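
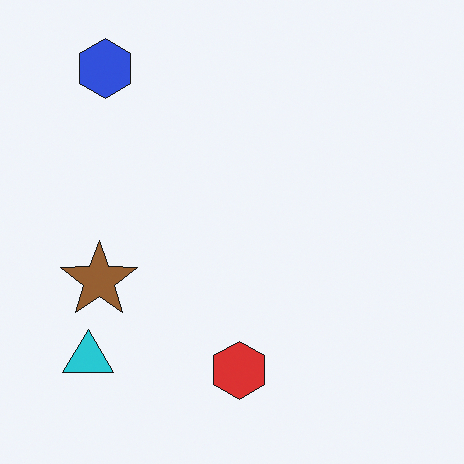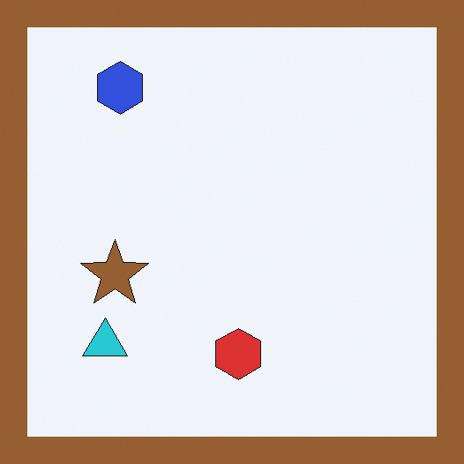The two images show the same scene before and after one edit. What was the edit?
It was framed with a brown border.

A solid brown frame runs around the edge of the second image, with the content slightly shrunk inside it.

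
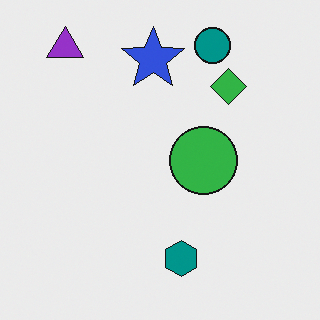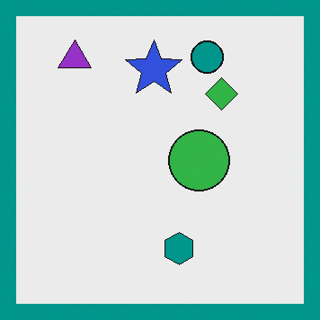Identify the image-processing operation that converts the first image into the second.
This is the original image framed with a teal border.

A solid teal frame runs around the edge of the second image, with the content slightly shrunk inside it.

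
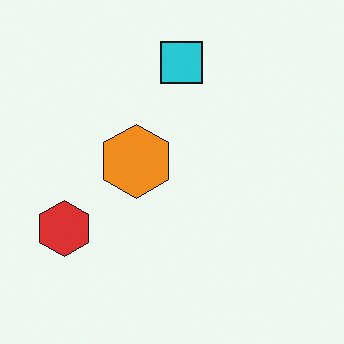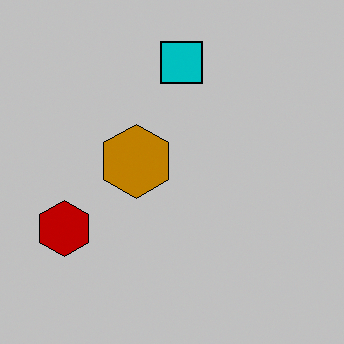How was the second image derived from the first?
This is the original image heavily posterized to just a handful of flat colors.

Each flat color has snapped to a coarser quantized level — most visibly, the near-white background has dropped to a flat grey.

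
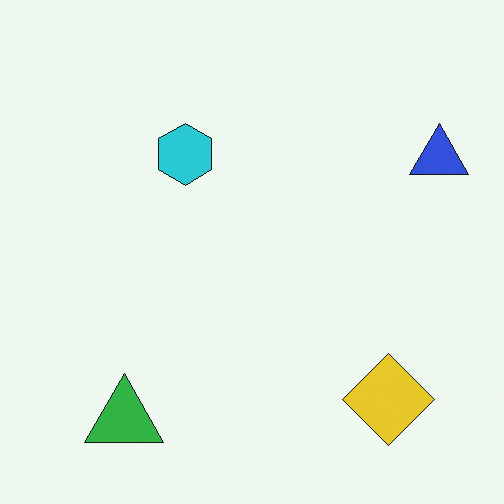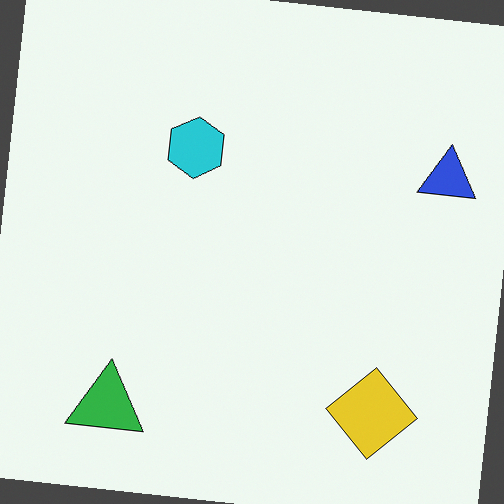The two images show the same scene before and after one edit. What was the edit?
The image was rotated clockwise by a few degrees.

Every shape is tilted by the same angle and the image corners show triangular fill wedges — a whole-image rotation by a non-right angle.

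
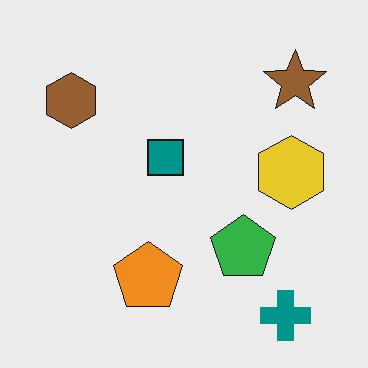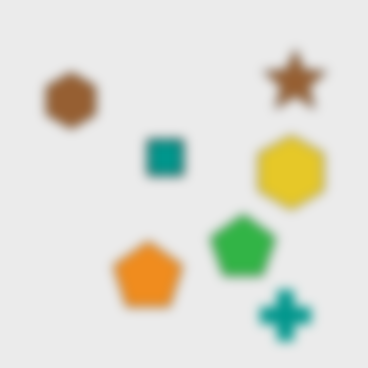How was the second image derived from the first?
This is the original image heavily blurred.

Shape edges and outlines are uniformly softened across the whole image.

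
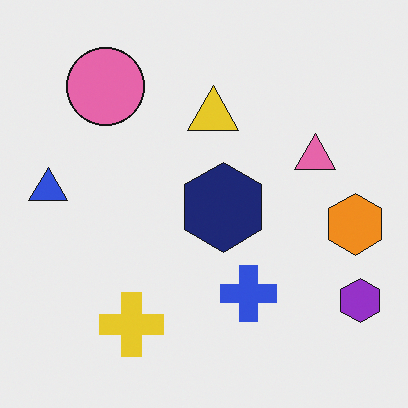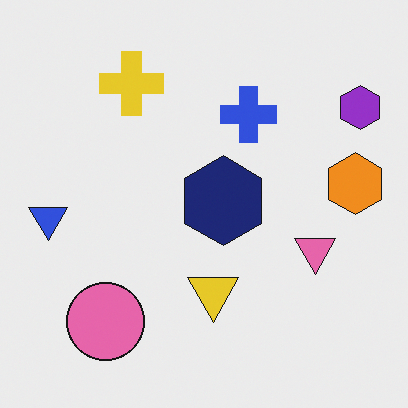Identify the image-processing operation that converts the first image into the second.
Flipped vertically (top ↔ bottom).

The yellow cross is in the bottom-left of the first image and the top-left of the second — shapes on opposite sides of the horizontal midline have swapped in a mirror flip.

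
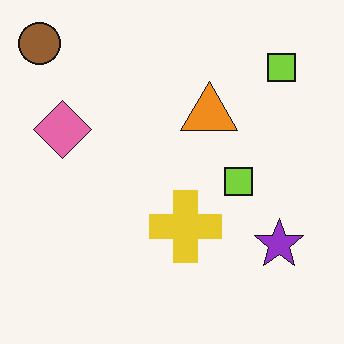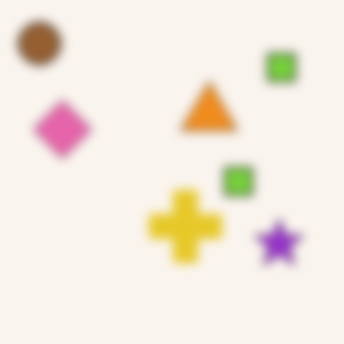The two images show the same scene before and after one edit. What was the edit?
The transformation is: heavily blurred.

Shape edges and outlines are uniformly softened across the whole image.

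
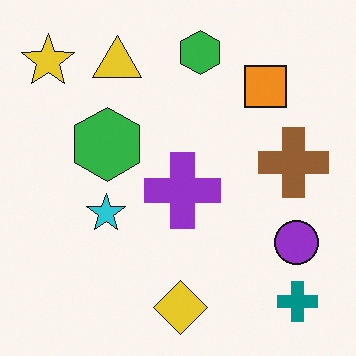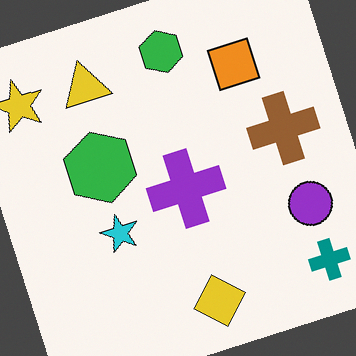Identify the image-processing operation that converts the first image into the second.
Rotated counter-clockwise by a clearly visible amount.

Every shape is tilted by the same angle and the image corners show triangular fill wedges — a whole-image rotation by a non-right angle.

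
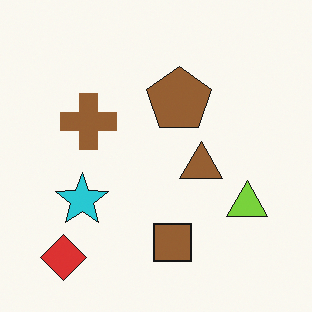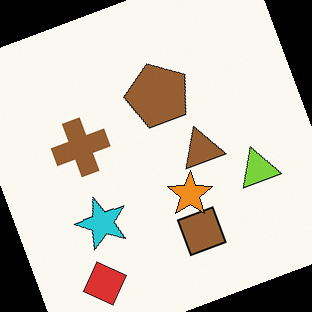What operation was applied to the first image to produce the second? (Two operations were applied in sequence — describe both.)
This is the original image rotated counter-clockwise by a clearly visible amount, then overlaid with an additional orange star.

Every shape is tilted by the same angle and the image corners show triangular fill wedges — a whole-image rotation by a non-right angle. An orange star appears in the second image that is absent from the first.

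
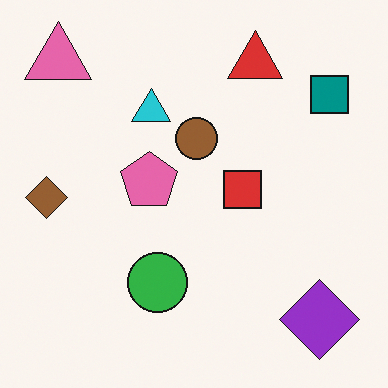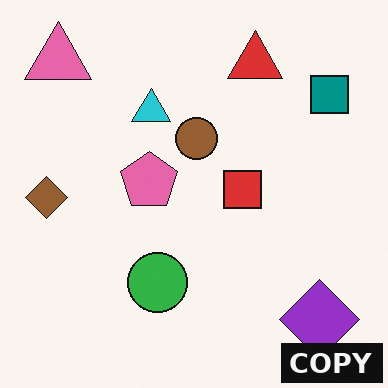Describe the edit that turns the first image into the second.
Watermarked with the text "COPY" in the lower-right corner.

A dark label reading "COPY" appears in the lower-right corner.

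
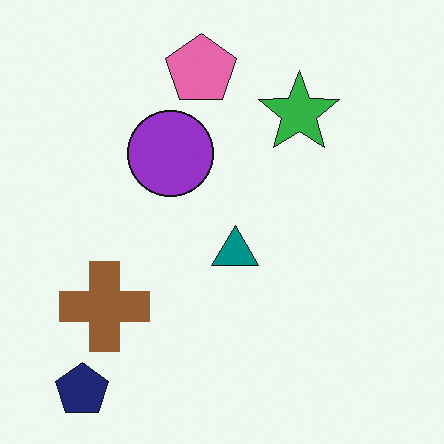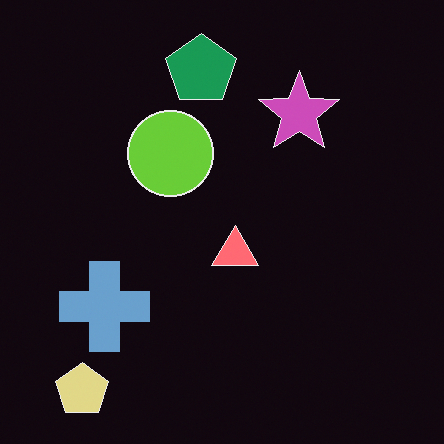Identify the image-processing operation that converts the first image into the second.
The second image is the first color-inverted (negative).

The light background has become dark and every shape's color is its complement — a photographic negative.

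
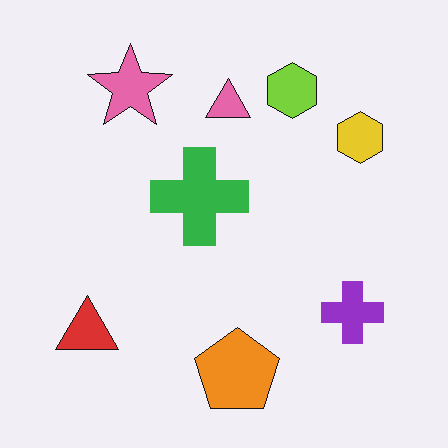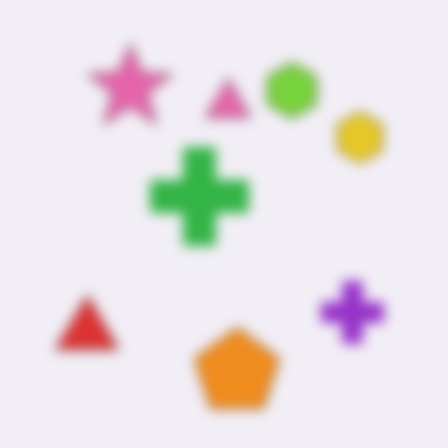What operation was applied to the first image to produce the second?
This is the original image heavily blurred.

Shape edges and outlines are uniformly softened across the whole image.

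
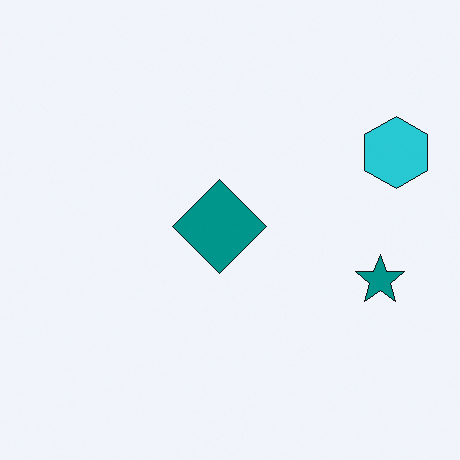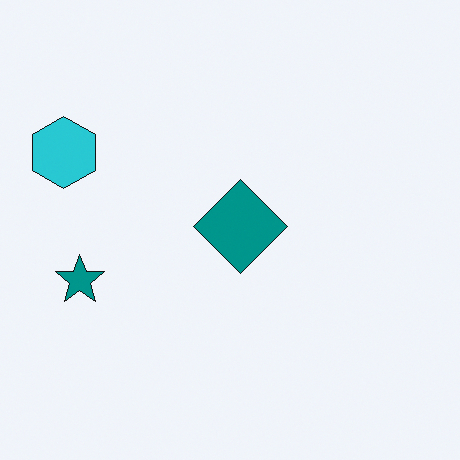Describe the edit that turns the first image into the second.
The second image is the first flipped horizontally (left ↔ right).

The cyan hexagon is in the top-right of the first image and the top-left of the second — shapes on opposite sides of the vertical midline have swapped in a mirror flip.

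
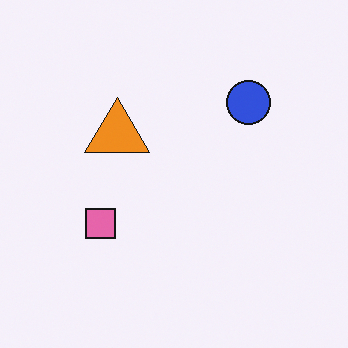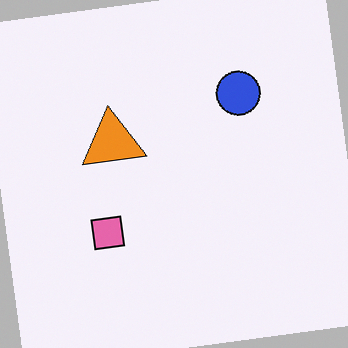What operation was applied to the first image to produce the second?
The image was rotated counter-clockwise by a slight angle.

Every shape is tilted by the same angle and the image corners show triangular fill wedges — a whole-image rotation by a non-right angle.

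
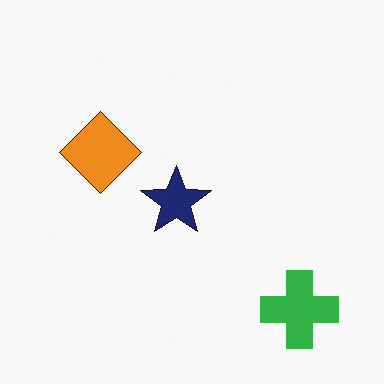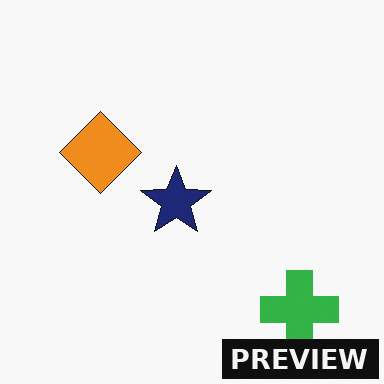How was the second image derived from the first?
The image was watermarked with the text "PREVIEW" in the lower-right corner.

A dark label reading "PREVIEW" appears in the lower-right corner.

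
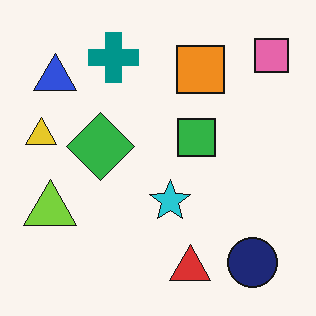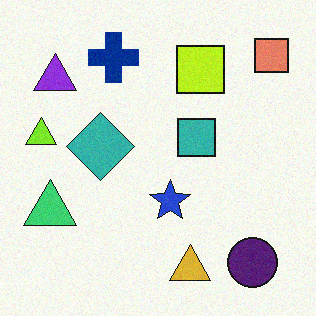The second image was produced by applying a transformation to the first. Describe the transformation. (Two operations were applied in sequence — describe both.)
The second image is the first hue-shifted by a small amount, then degraded with light additive noise.

Every shape's color has rotated by the same amount around the hue wheel — a uniform hue shift. Random speckle covers the whole image, including the flat background.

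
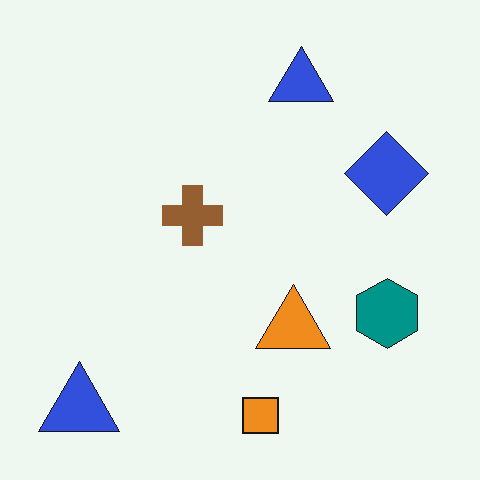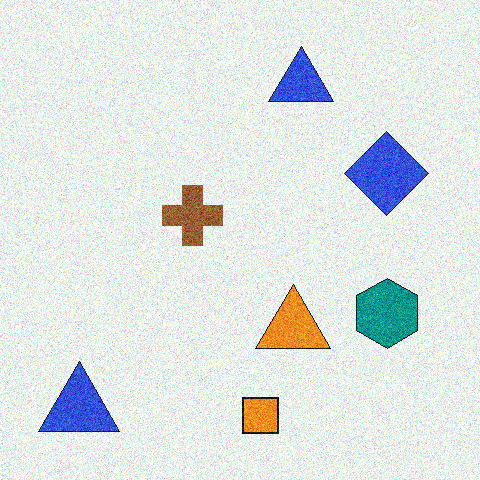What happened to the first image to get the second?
The image was degraded with moderate additive noise.

Random speckle covers the whole image, including the flat background.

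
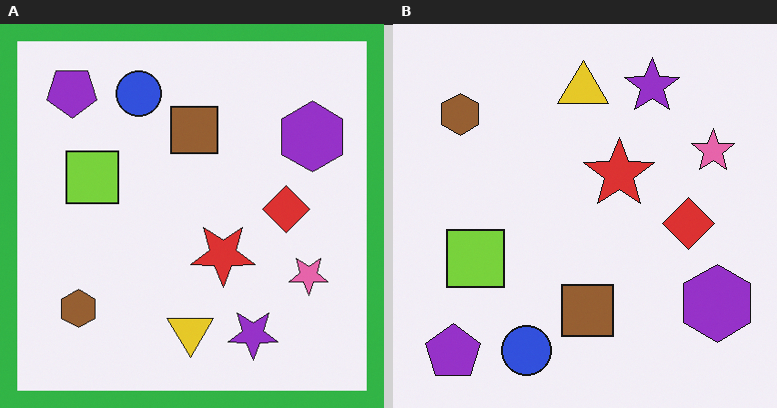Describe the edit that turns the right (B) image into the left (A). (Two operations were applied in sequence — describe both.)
The transformation is: flipped vertically (top ↔ bottom), then framed with a green border.

The purple pentagon is in the bottom-left of the right (B) image and the top-left of the left (A) — shapes on opposite sides of the horizontal midline have swapped in a mirror flip. A solid green frame runs around the edge of the left (A) image, with the content slightly shrunk inside it.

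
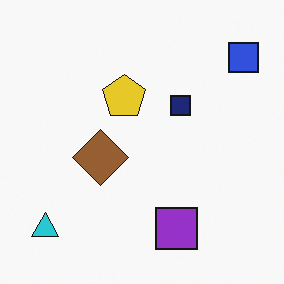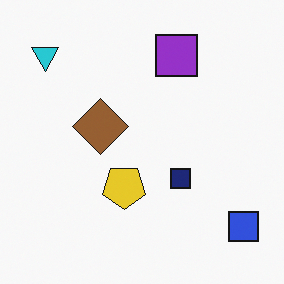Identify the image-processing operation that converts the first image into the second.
The second image is the first flipped vertically (top ↔ bottom).

The cyan triangle is in the bottom-left of the first image and the top-left of the second — shapes on opposite sides of the horizontal midline have swapped in a mirror flip.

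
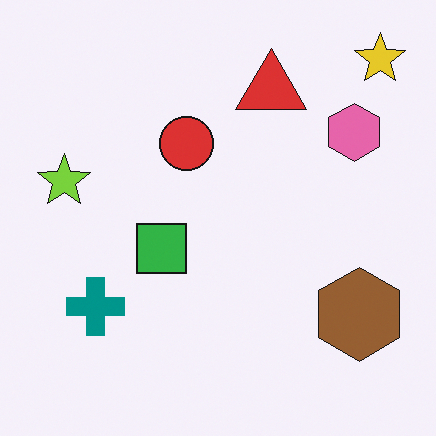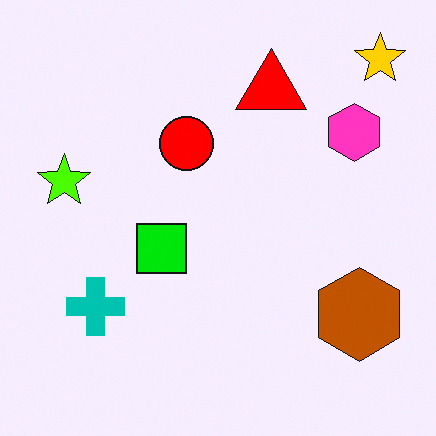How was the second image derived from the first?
The transformation is: made much more vivid (saturation change).

All colors are more vivid — a global saturation change.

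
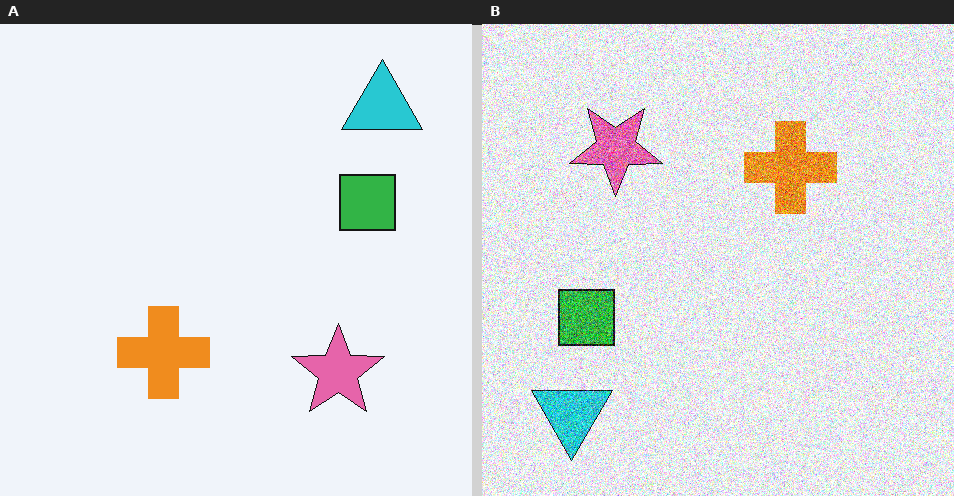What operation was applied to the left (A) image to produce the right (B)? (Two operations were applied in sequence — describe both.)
Rotated 180°, then degraded with heavy additive noise.

The cyan triangle sits in the top-right of the left (A) image and the bottom-left of the right (B) — consistent with a whole-image 180° rotation. Random speckle covers the whole image, including the flat background.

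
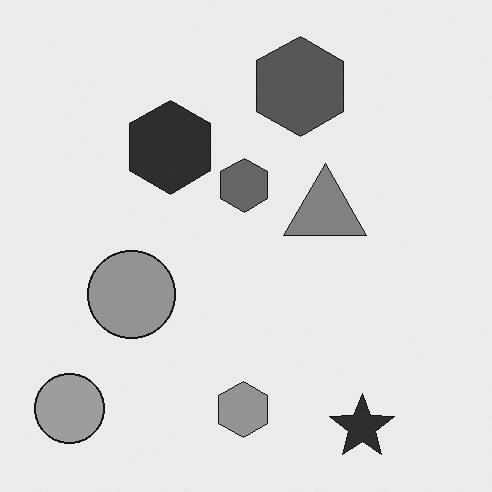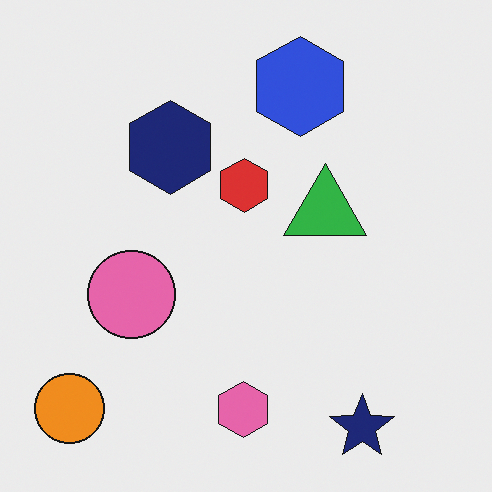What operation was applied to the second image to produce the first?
The image was converted to grayscale.

All color is removed — every shape is now a shade of grey.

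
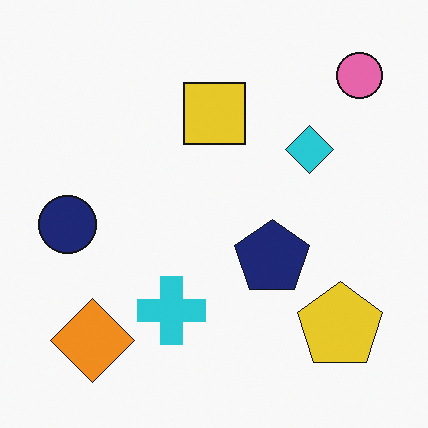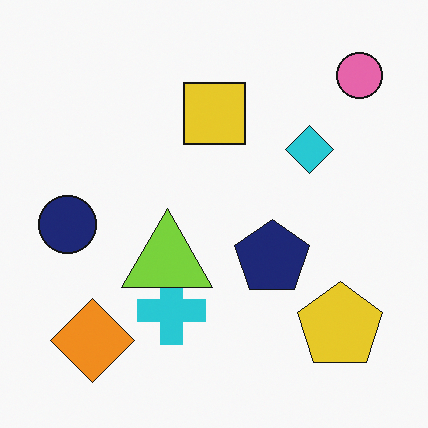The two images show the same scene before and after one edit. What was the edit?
It was overlaid with an additional lime triangle.

A lime triangle appears in the second image that is absent from the first.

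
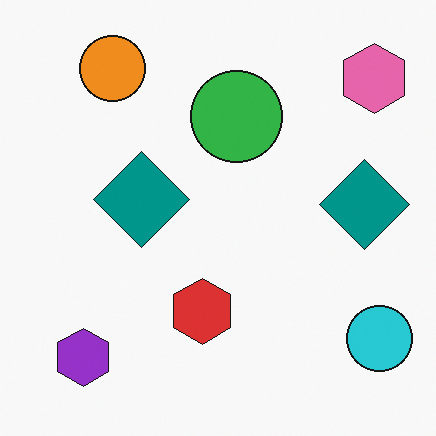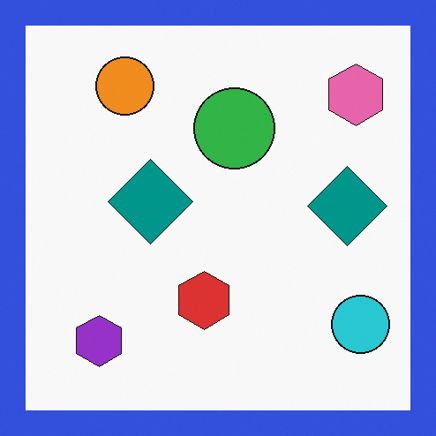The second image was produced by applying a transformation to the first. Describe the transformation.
The second image is the first framed with a blue border.

A solid blue frame runs around the edge of the second image, with the content slightly shrunk inside it.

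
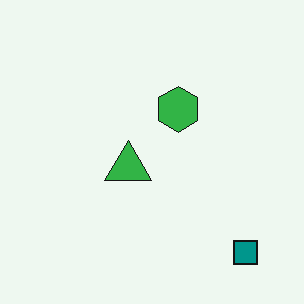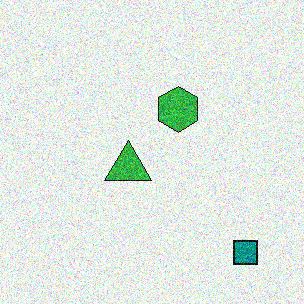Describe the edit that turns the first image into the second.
The second image is the first degraded with heavy additive noise.

Random speckle covers the whole image, including the flat background.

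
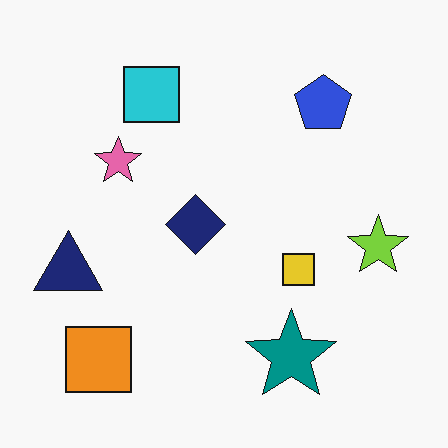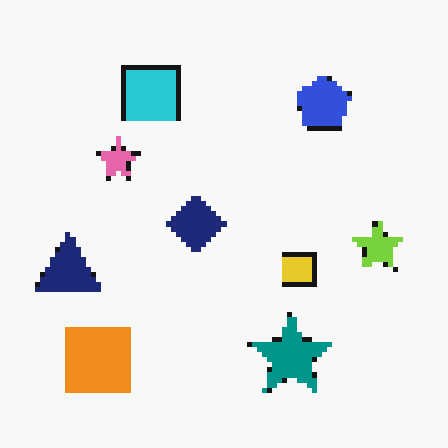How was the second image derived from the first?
This is the original image mildly pixelated.

Shapes are reduced to large square blocks; fine edges and outlines are lost — a downscale-then-upscale (mosaic) effect.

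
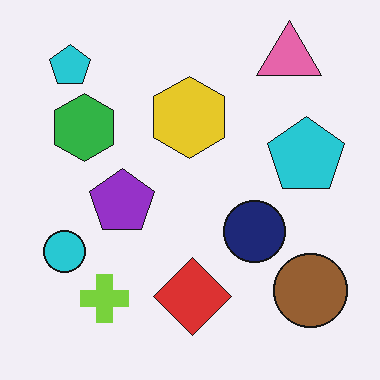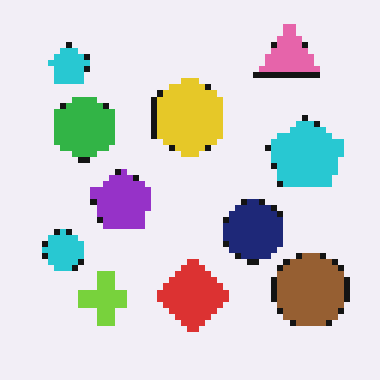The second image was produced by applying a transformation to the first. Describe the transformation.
It was moderately pixelated.

Shapes are reduced to large square blocks; fine edges and outlines are lost — a downscale-then-upscale (mosaic) effect.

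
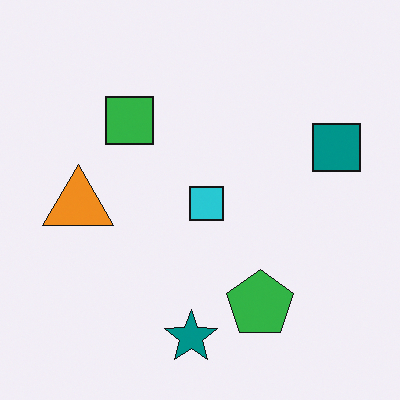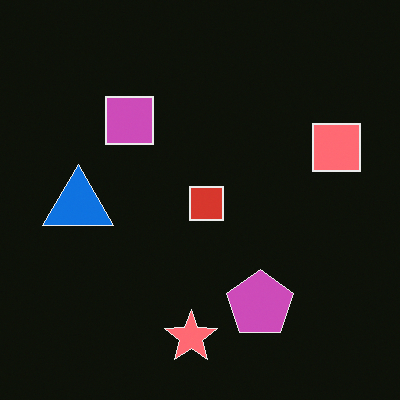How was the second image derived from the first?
Color-inverted (negative).

The light background has become dark and every shape's color is its complement — a photographic negative.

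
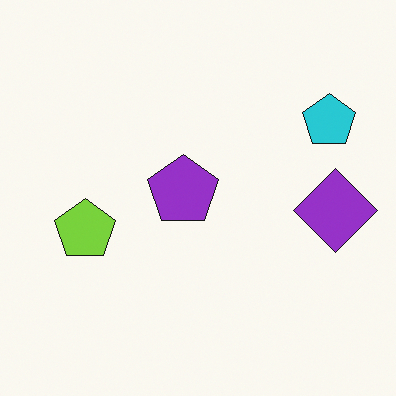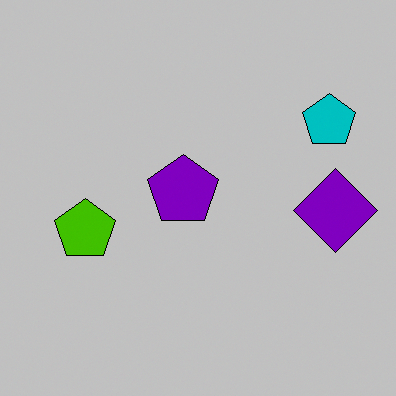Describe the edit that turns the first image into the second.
The image was heavily posterized to just a handful of flat colors.

Each flat color has snapped to a coarser quantized level — most visibly, the near-white background has dropped to a flat grey.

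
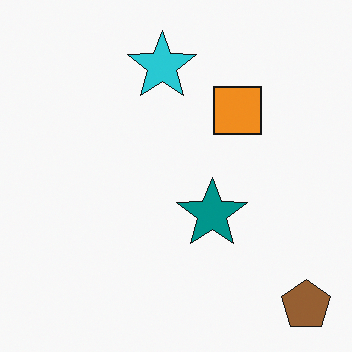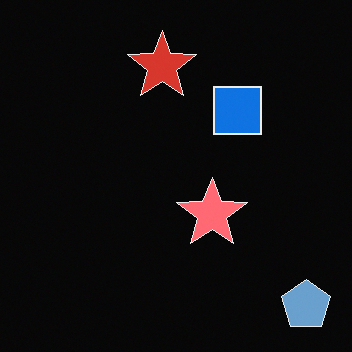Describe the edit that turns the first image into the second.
Color-inverted (negative).

The light background has become dark and every shape's color is its complement — a photographic negative.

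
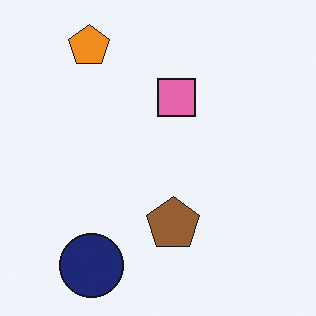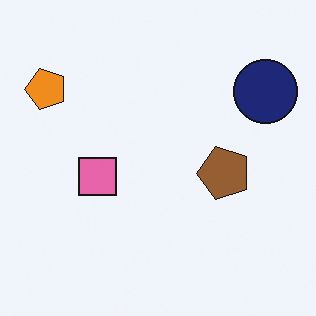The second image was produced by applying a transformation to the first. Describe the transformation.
The second image is the first transposed (reflected across the top-left ↔ bottom-right diagonal).

Shapes have swapped their row and column positions — what was in the top-right is now in the bottom-left — a diagonal reflection.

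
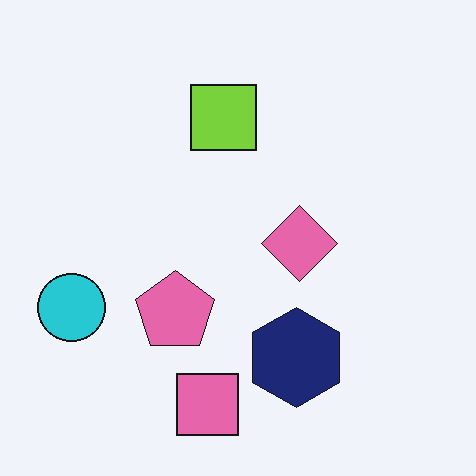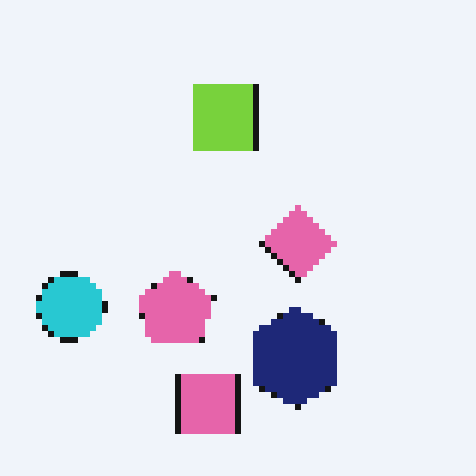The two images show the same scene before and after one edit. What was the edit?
The image was moderately pixelated.

Shapes are reduced to large square blocks; fine edges and outlines are lost — a downscale-then-upscale (mosaic) effect.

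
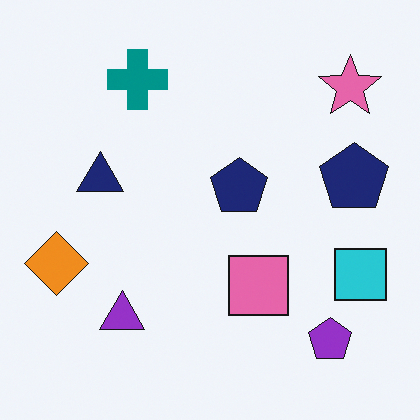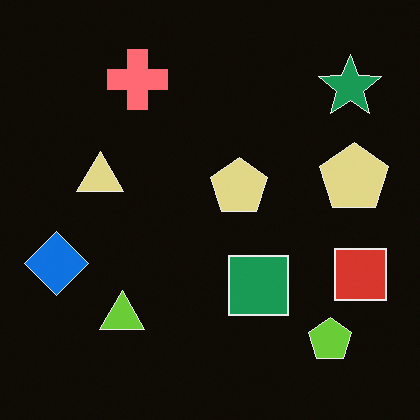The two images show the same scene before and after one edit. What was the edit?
This is the original image color-inverted (negative).

The light background has become dark and every shape's color is its complement — a photographic negative.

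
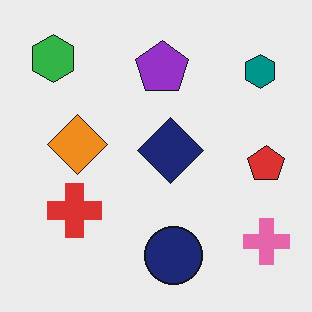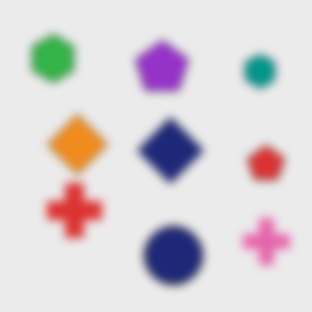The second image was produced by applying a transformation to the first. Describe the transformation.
It was moderately blurred.

Shape edges and outlines are uniformly softened across the whole image.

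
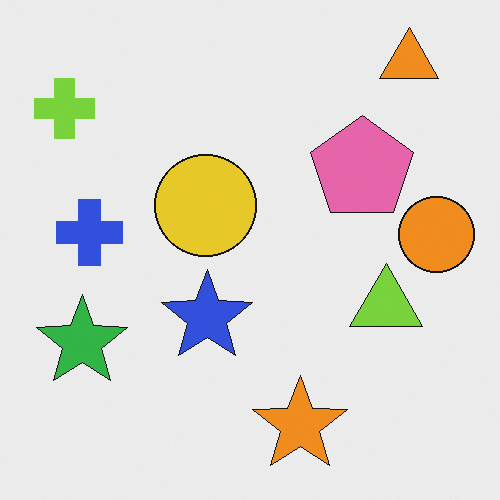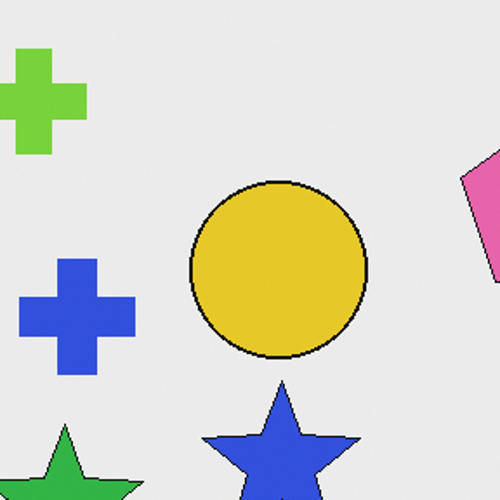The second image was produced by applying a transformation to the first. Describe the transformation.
The second image is the first cropped tightly and scaled back up.

The visible shapes are larger and the field of view is narrower; shapes near the original edges may be partly or wholly outside the frame — a crop-and-rescale.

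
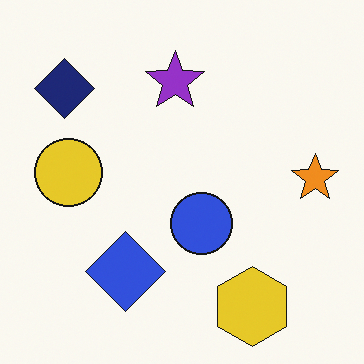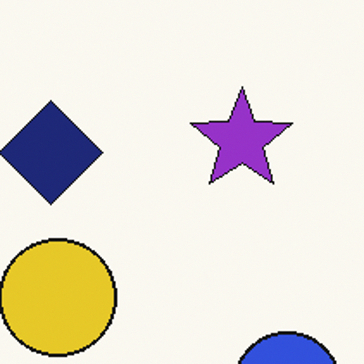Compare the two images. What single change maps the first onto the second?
This is the original image cropped tightly and scaled back up.

The visible shapes are larger and the field of view is narrower; shapes near the original edges may be partly or wholly outside the frame — a crop-and-rescale.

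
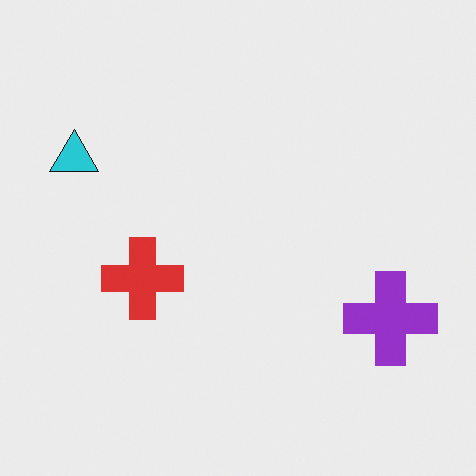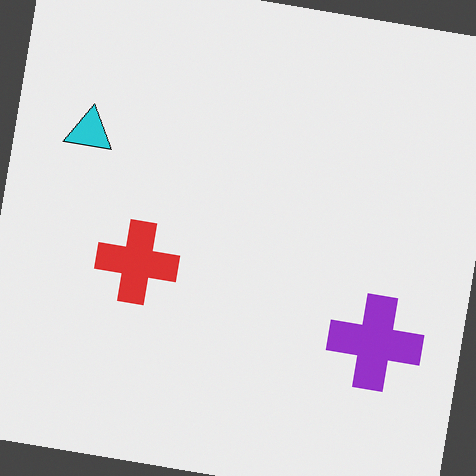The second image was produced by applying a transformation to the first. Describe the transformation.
The transformation is: rotated clockwise by a few degrees.

Every shape is tilted by the same angle and the image corners show triangular fill wedges — a whole-image rotation by a non-right angle.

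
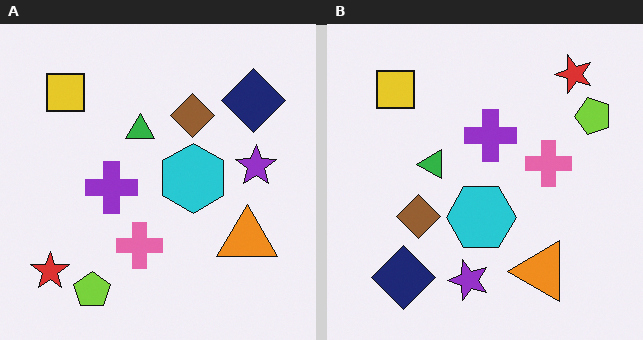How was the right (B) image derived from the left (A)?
The transformation is: transposed (reflected across the top-left ↔ bottom-right diagonal).

Shapes have swapped their row and column positions — what was in the top-right is now in the bottom-left — a diagonal reflection.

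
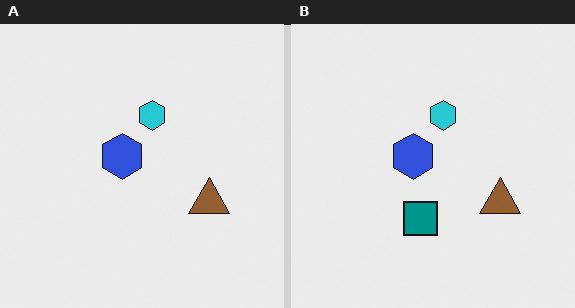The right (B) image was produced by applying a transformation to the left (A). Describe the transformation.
It was overlaid with an additional teal square.

A teal square appears in the right (B) image that is absent from the left (A).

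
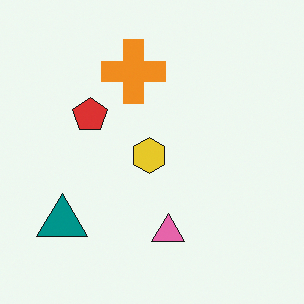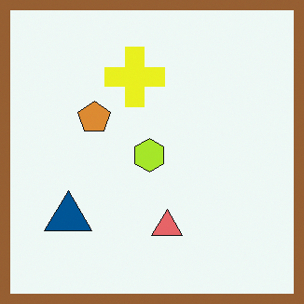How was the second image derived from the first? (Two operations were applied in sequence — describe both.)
The transformation is: hue-shifted by a small amount, then framed with a brown border.

Every shape's color has rotated by the same amount around the hue wheel — a uniform hue shift. A solid brown frame runs around the edge of the second image, with the content slightly shrunk inside it.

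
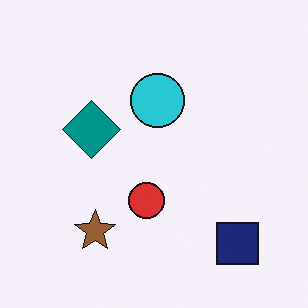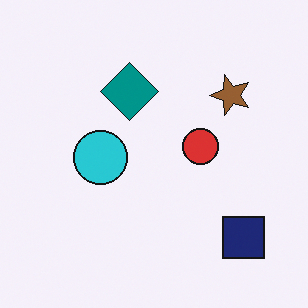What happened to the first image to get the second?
It was transposed (reflected across the top-left ↔ bottom-right diagonal).

Shapes have swapped their row and column positions — what was in the top-right is now in the bottom-left — a diagonal reflection.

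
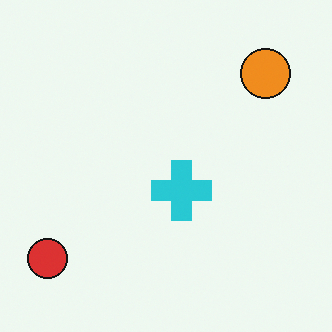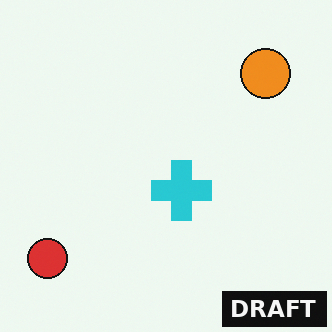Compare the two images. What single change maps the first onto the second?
The second image is the first watermarked with the text "DRAFT" in the lower-right corner.

A dark label reading "DRAFT" appears in the lower-right corner.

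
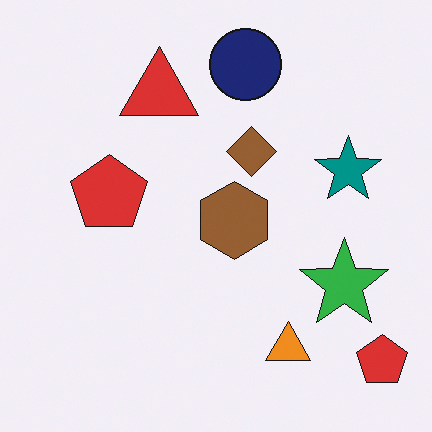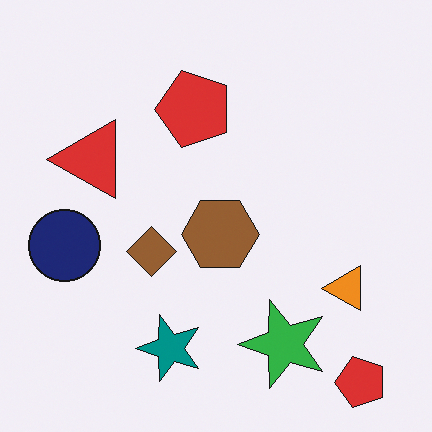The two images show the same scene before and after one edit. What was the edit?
The transformation is: transposed (reflected across the top-left ↔ bottom-right diagonal).

Shapes have swapped their row and column positions — what was in the top-right is now in the bottom-left — a diagonal reflection.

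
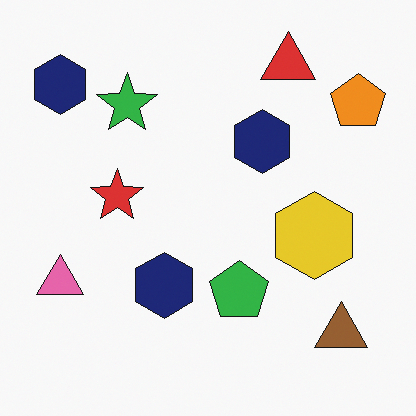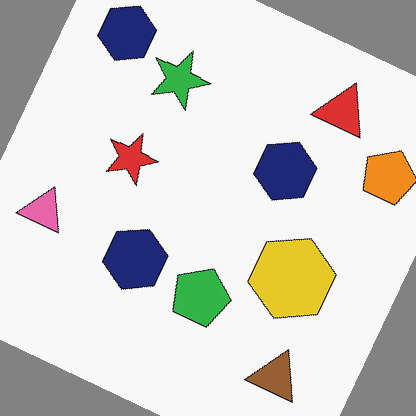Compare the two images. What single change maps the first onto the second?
The image was rotated clockwise by a moderate amount.

Every shape is tilted by the same angle and the image corners show triangular fill wedges — a whole-image rotation by a non-right angle.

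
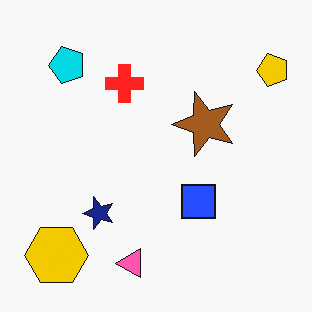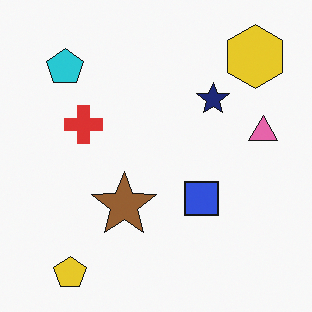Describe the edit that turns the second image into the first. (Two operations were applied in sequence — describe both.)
The first image is the second transposed (reflected across the top-left ↔ bottom-right diagonal), then slightly oversaturated.

Shapes have swapped their row and column positions — what was in the top-right is now in the bottom-left — a diagonal reflection. All colors are more vivid — a global saturation change.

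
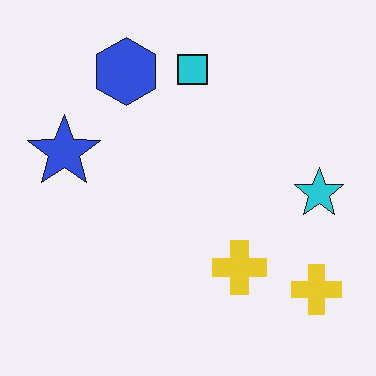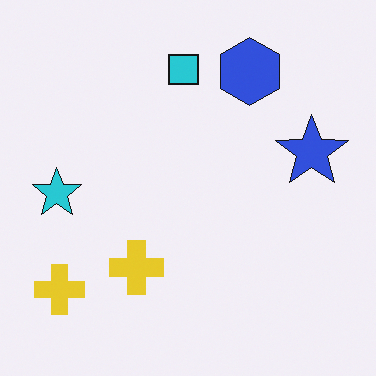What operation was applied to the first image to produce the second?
The transformation is: flipped horizontally (left ↔ right).

The cyan star is in the right of the first image and the left of the second — shapes on opposite sides of the vertical midline have swapped in a mirror flip.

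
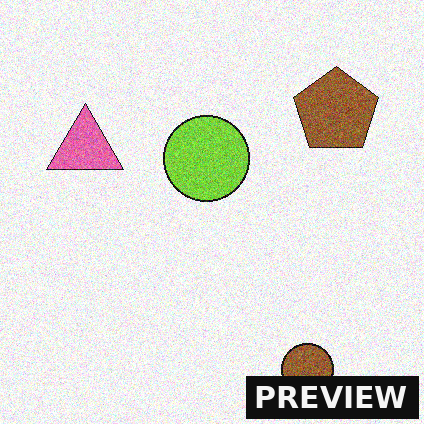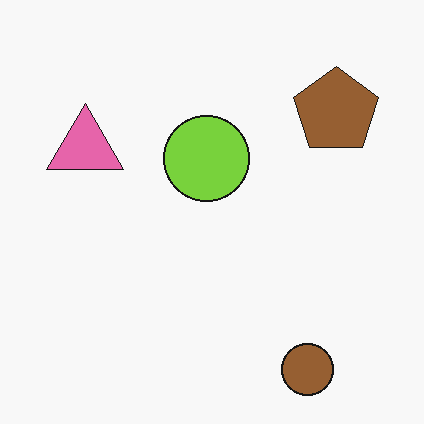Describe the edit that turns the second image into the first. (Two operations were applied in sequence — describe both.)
The transformation is: degraded with visible gaussian noise, then watermarked with the text "PREVIEW" in the lower-right corner.

Random speckle covers the whole image, including the flat background. A dark label reading "PREVIEW" appears in the lower-right corner.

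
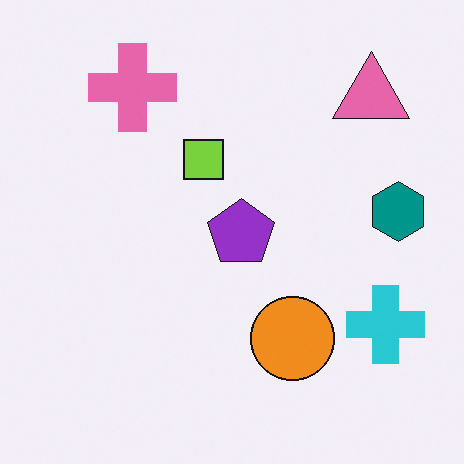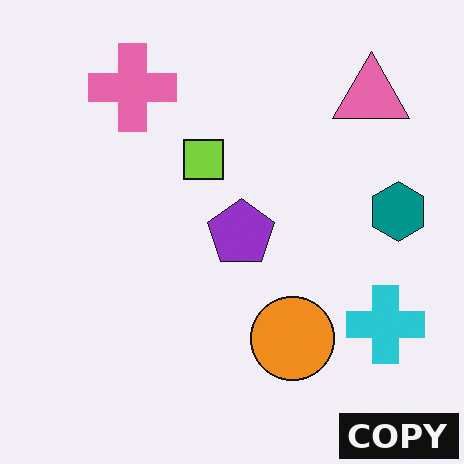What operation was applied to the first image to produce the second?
The image was watermarked with the text "COPY" in the lower-right corner.

A dark label reading "COPY" appears in the lower-right corner.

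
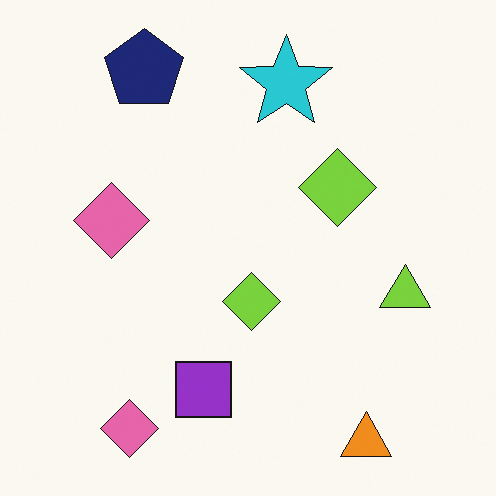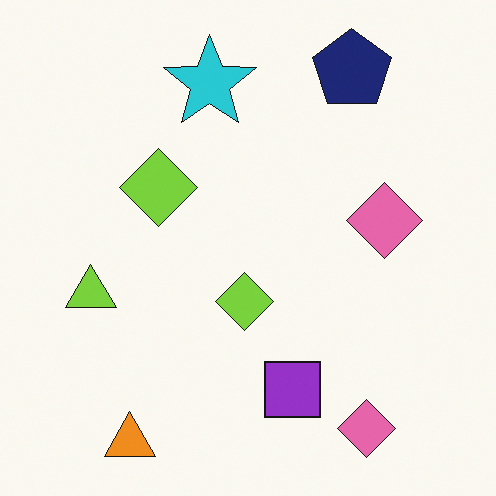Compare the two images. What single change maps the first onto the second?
This is the original image flipped horizontally (left ↔ right).

The lime triangle is in the right of the first image and the left of the second — shapes on opposite sides of the vertical midline have swapped in a mirror flip.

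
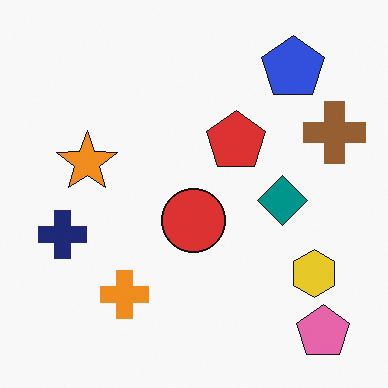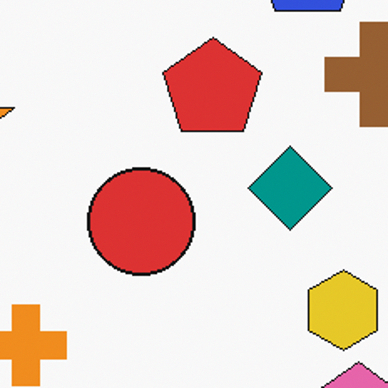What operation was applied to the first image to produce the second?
The transformation is: cropped tightly and scaled back up.

The visible shapes are larger and the field of view is narrower; shapes near the original edges may be partly or wholly outside the frame — a crop-and-rescale.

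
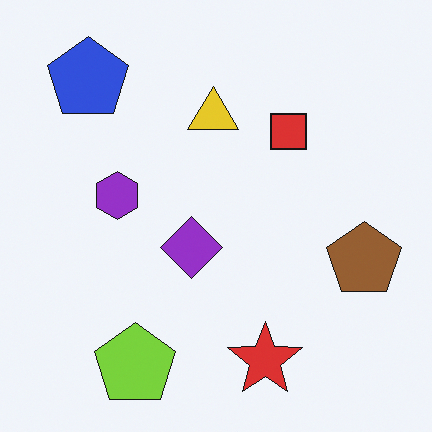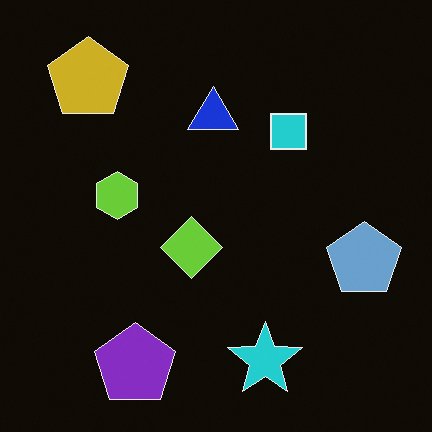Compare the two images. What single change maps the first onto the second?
This is the original image color-inverted (negative).

The light background has become dark and every shape's color is its complement — a photographic negative.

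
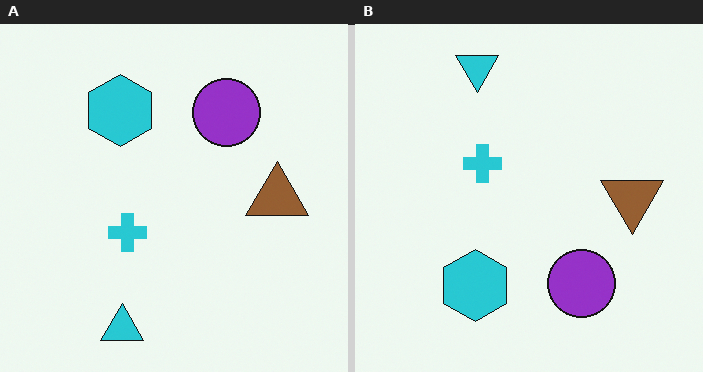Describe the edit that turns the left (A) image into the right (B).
The right (B) image is the left (A) flipped vertically (top ↔ bottom).

The cyan triangle is in the bottom of the left (A) image and the top of the right (B) — shapes on opposite sides of the horizontal midline have swapped in a mirror flip.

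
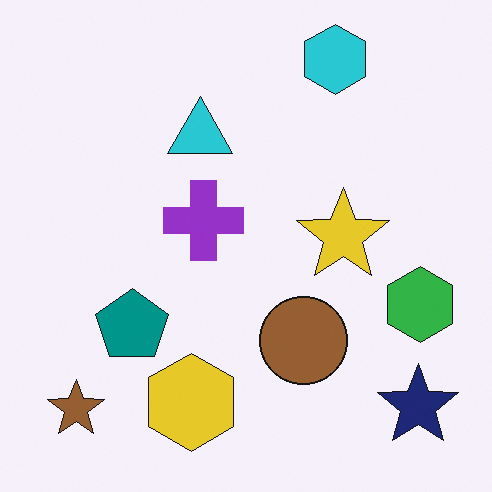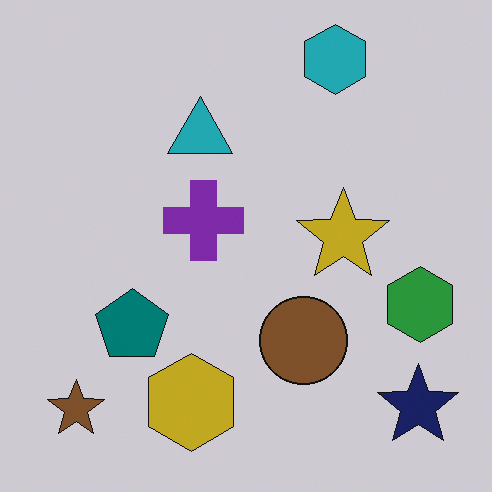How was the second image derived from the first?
The image was darkened a little.

Every pixel — background and shapes alike — is uniformly darkened.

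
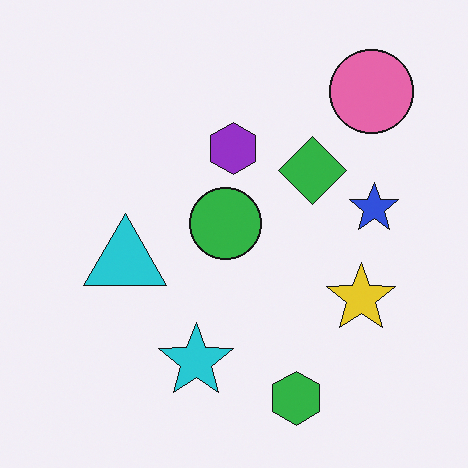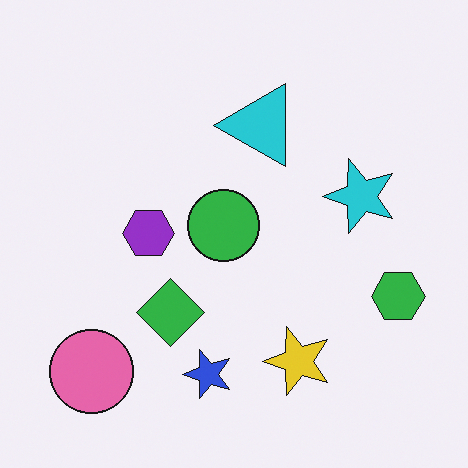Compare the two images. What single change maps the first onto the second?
This is the original image transposed (reflected across the top-left ↔ bottom-right diagonal).

Shapes have swapped their row and column positions — what was in the top-right is now in the bottom-left — a diagonal reflection.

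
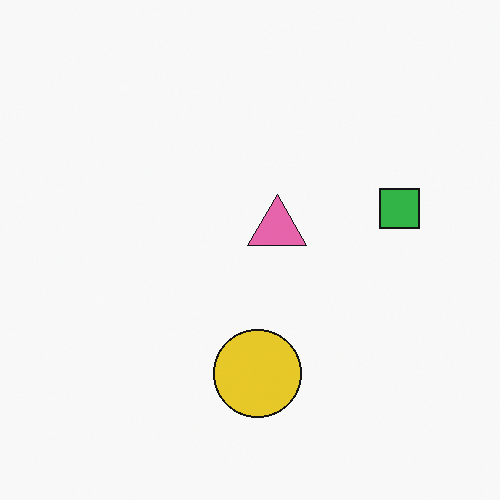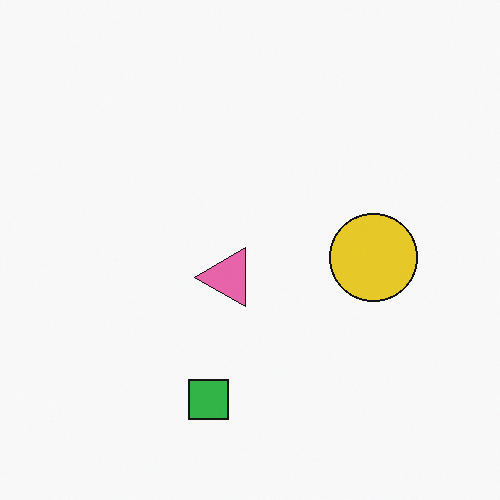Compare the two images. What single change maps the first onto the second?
The image was transposed (reflected across the top-left ↔ bottom-right diagonal).

Shapes have swapped their row and column positions — what was in the top-right is now in the bottom-left — a diagonal reflection.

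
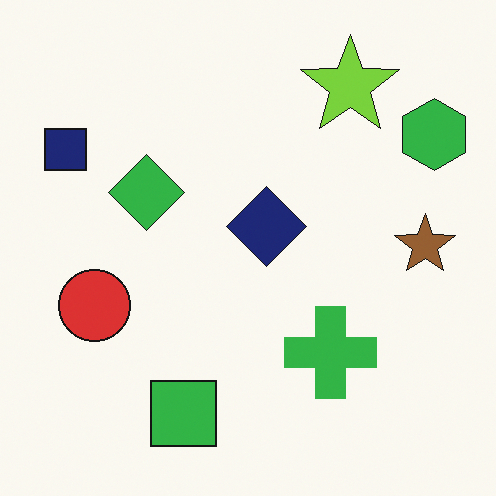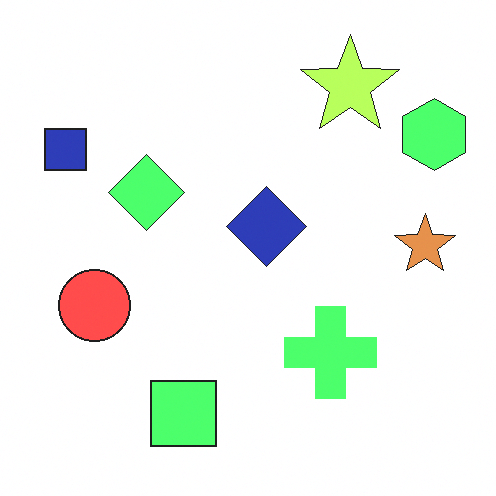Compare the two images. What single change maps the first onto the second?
It was noticeably brightened.

Every pixel — background and shapes alike — is uniformly brightened.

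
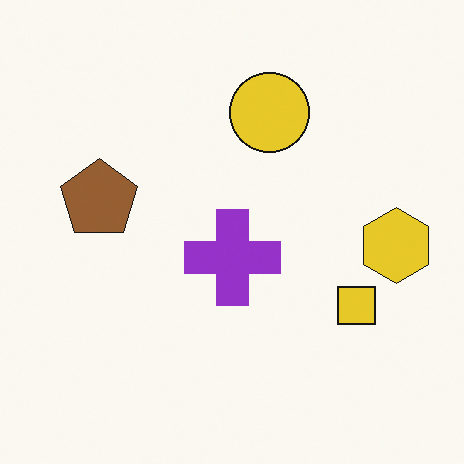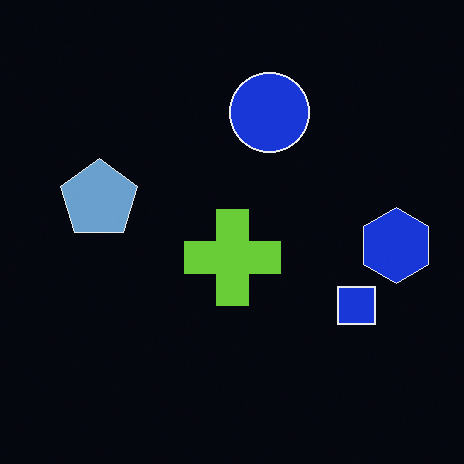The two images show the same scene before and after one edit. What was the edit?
The second image is the first color-inverted (negative).

The light background has become dark and every shape's color is its complement — a photographic negative.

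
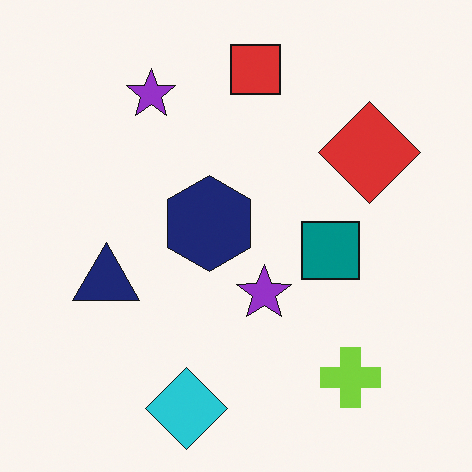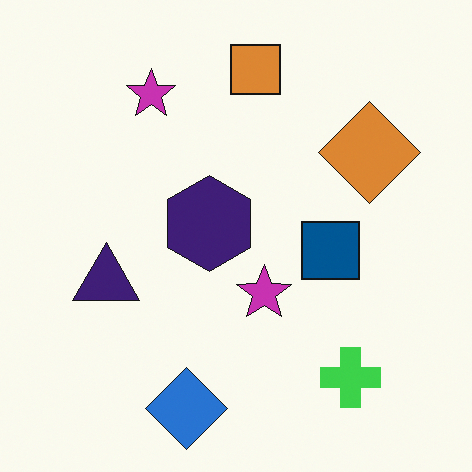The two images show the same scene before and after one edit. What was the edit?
Hue-shifted by a small amount.

Every shape's color has rotated by the same amount around the hue wheel — a uniform hue shift.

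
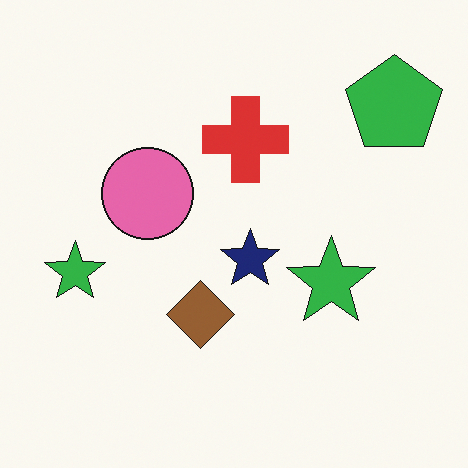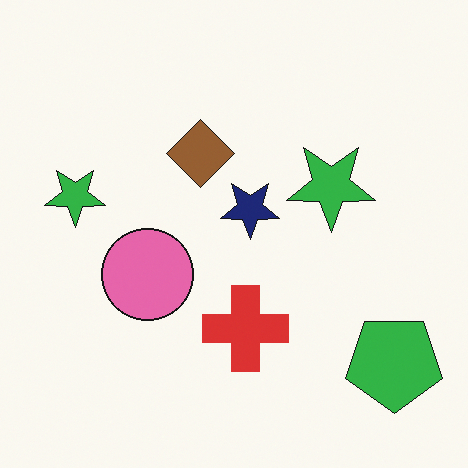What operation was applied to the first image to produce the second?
This is the original image flipped vertically (top ↔ bottom).

The green pentagon is in the top-right of the first image and the bottom-right of the second — shapes on opposite sides of the horizontal midline have swapped in a mirror flip.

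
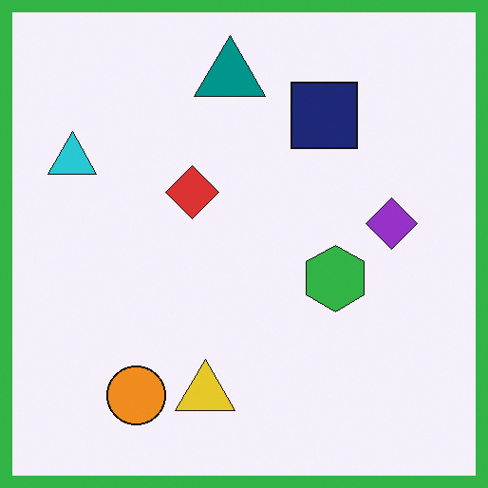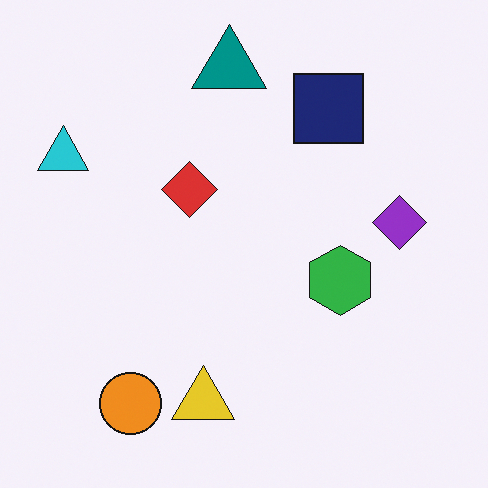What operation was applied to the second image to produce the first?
This is the original image framed with a green border.

A solid green frame runs around the edge of the first image, with the content slightly shrunk inside it.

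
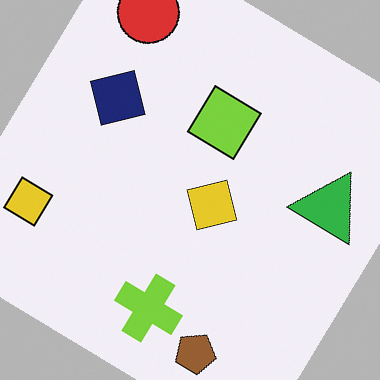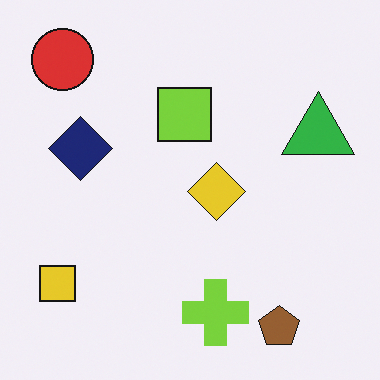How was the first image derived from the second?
The first image is the second rotated clockwise by a large amount — several tens of degrees.

Every shape is tilted by the same angle and the image corners show triangular fill wedges — a whole-image rotation by a non-right angle.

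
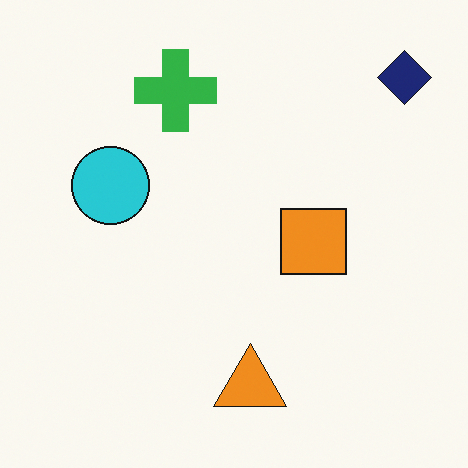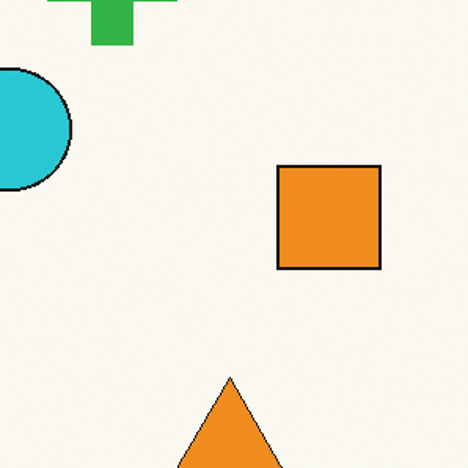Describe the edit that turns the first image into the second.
This is the original image cropped to a modestly smaller region and rescaled.

The visible shapes are larger and the field of view is narrower; shapes near the original edges may be partly or wholly outside the frame — a crop-and-rescale.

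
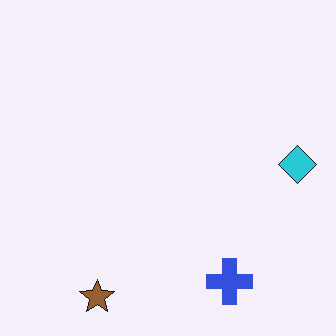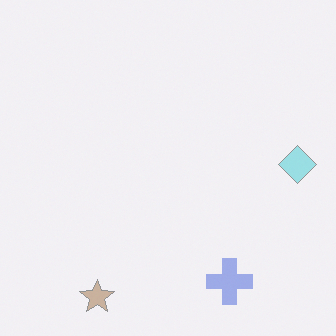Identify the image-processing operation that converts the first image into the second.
Washed out (contrast reduced).

Tones are pushed toward mid-grey across the whole image — a global contrast change.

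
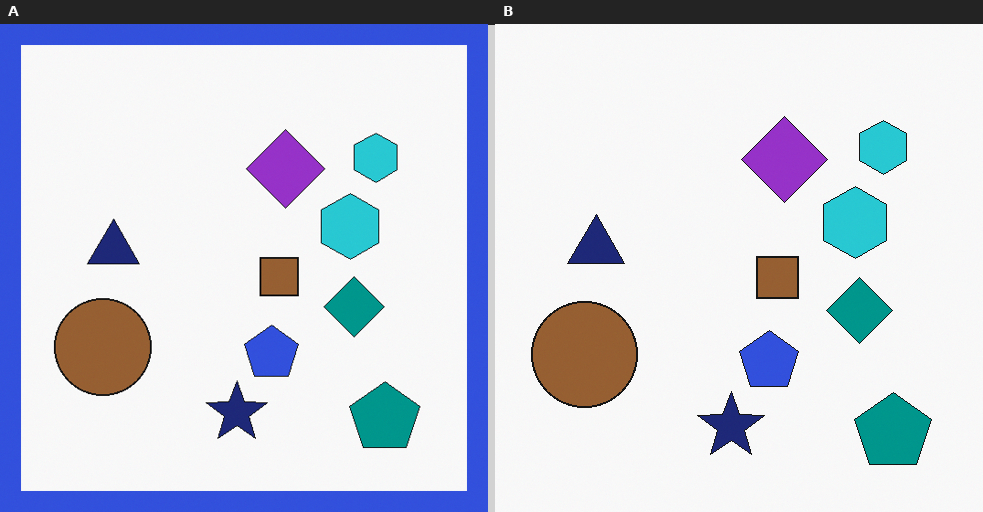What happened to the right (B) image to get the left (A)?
The transformation is: framed with a blue border.

A solid blue frame runs around the edge of the left (A) image, with the content slightly shrunk inside it.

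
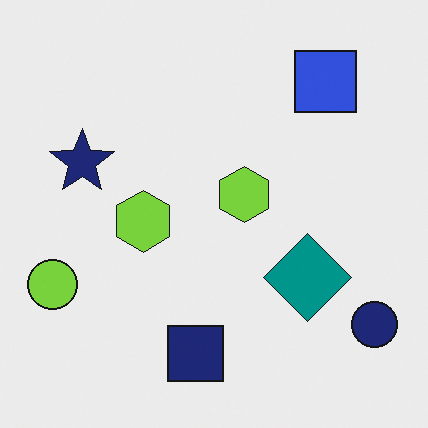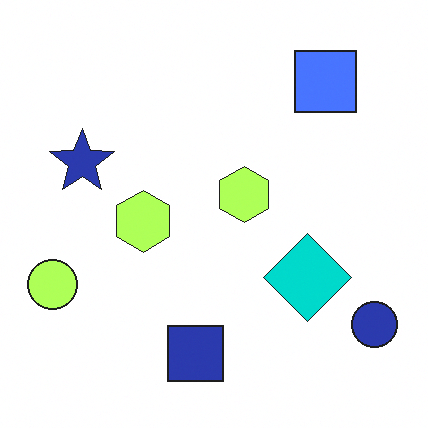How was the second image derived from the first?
The transformation is: substantially brightened.

Every pixel — background and shapes alike — is uniformly brightened.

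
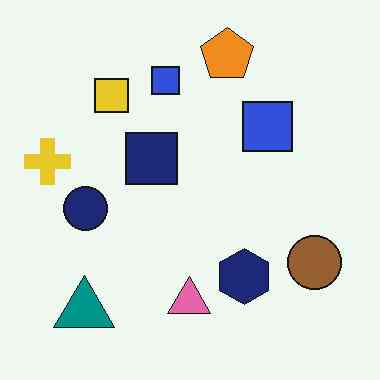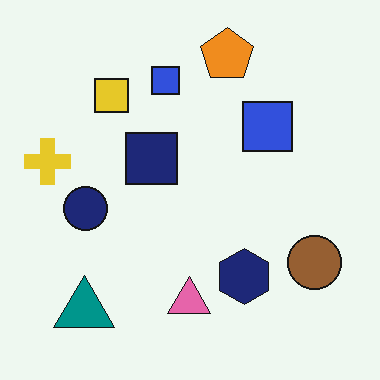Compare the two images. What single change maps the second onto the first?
Given moderate JPEG compression.

Blocky 8×8 compression artifacts appear around shape edges and the flat background shows ringing — characteristic JPEG degradation.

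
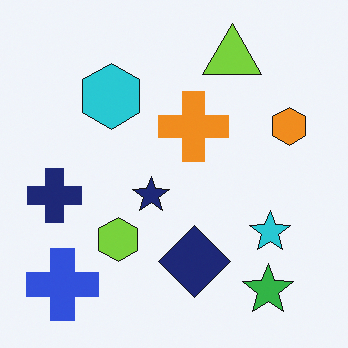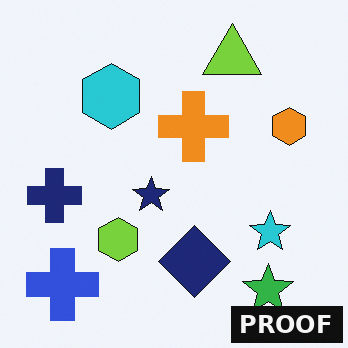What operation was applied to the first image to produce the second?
The second image is the first watermarked with the text "PROOF" in the lower-right corner.

A dark label reading "PROOF" appears in the lower-right corner.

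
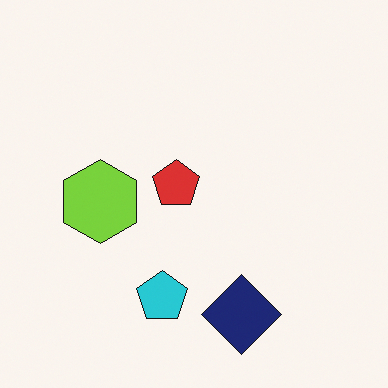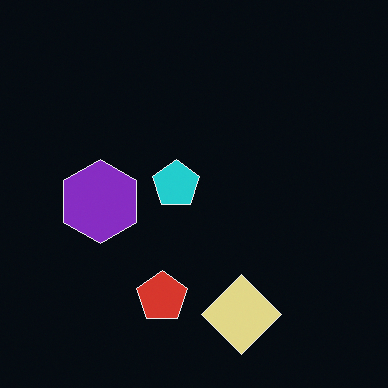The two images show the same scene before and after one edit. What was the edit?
This is the original image color-inverted (negative).

The light background has become dark and every shape's color is its complement — a photographic negative.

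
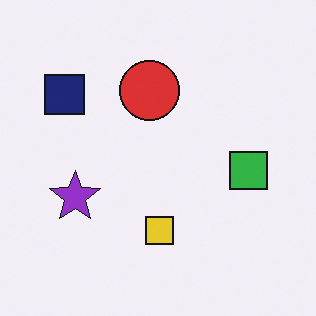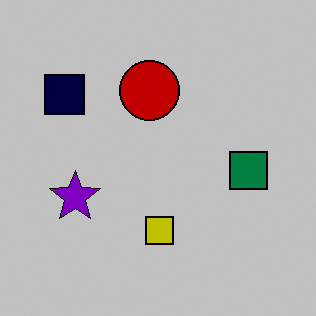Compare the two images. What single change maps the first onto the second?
It was aggressively posterized.

Each flat color has snapped to a coarser quantized level — most visibly, the near-white background has dropped to a flat grey.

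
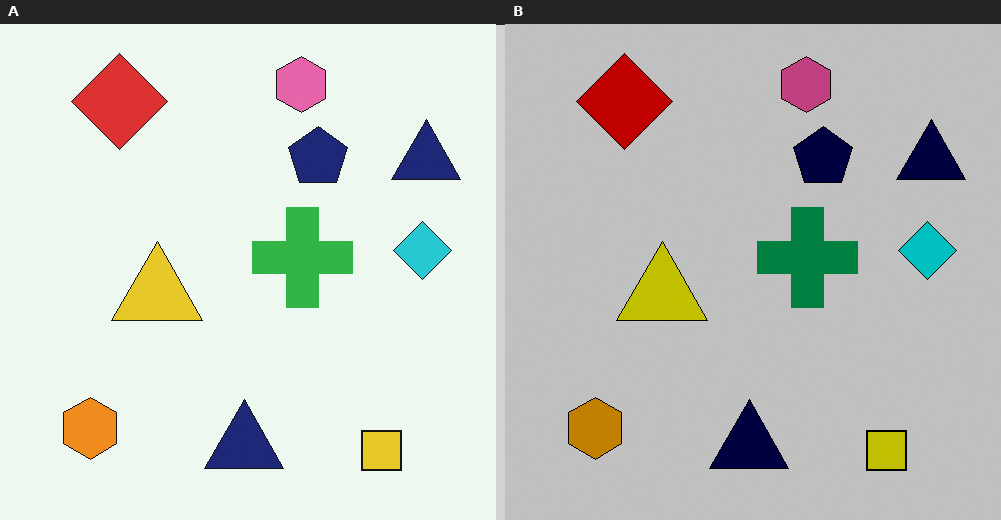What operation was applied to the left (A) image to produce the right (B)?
This is the original image heavily posterized to just a handful of flat colors.

Each flat color has snapped to a coarser quantized level — most visibly, the near-white background has dropped to a flat grey.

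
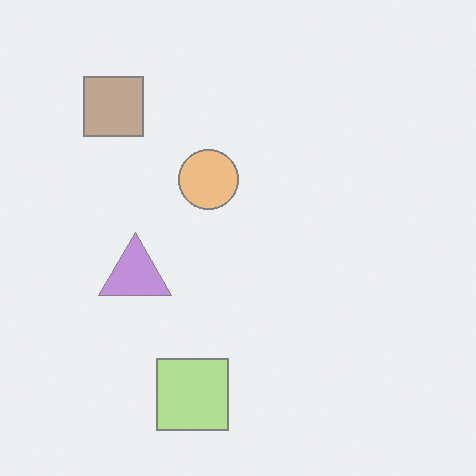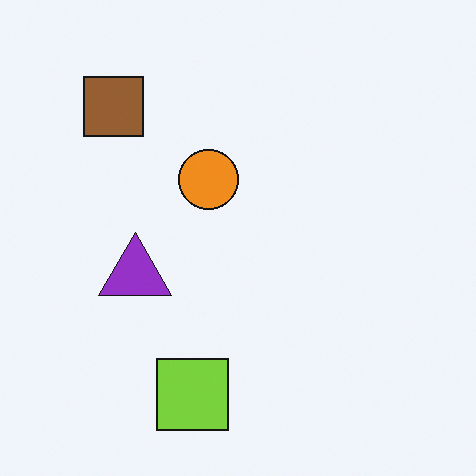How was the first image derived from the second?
Given much lower contrast.

Tones are pushed toward mid-grey across the whole image — a global contrast change.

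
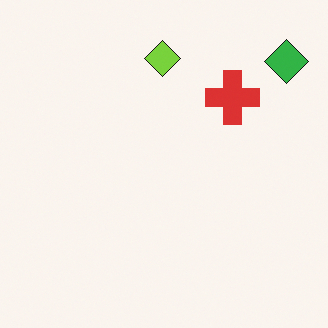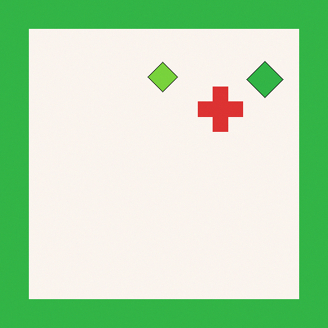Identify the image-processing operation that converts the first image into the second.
The transformation is: framed with a green border.

A solid green frame runs around the edge of the second image, with the content slightly shrunk inside it.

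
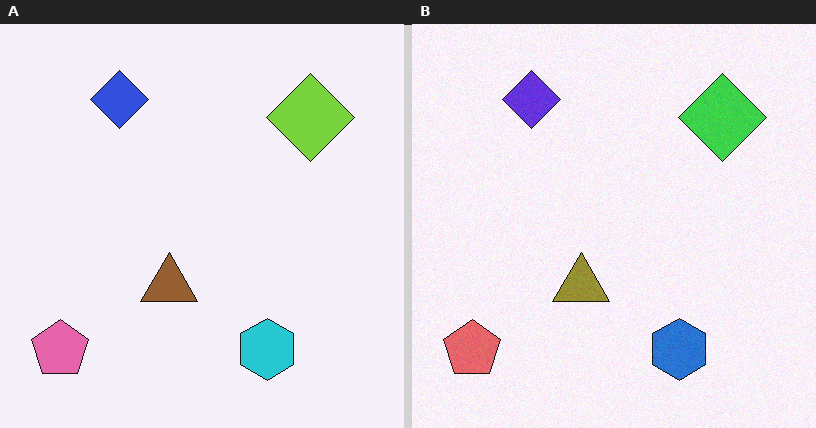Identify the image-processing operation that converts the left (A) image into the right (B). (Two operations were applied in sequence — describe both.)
The transformation is: hue-shifted by a small amount, then degraded with subtle gaussian noise.

Every shape's color has rotated by the same amount around the hue wheel — a uniform hue shift. Random speckle covers the whole image, including the flat background.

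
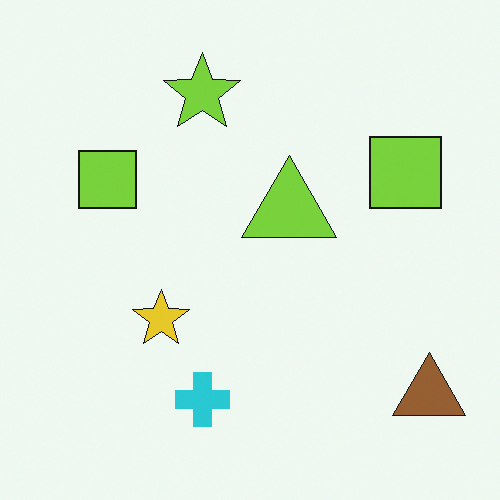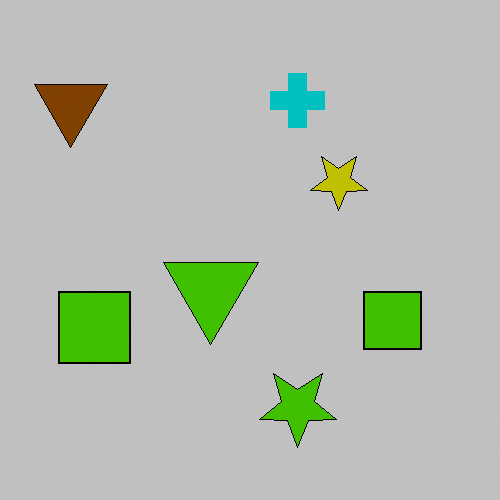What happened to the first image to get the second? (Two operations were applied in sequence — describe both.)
Rotated 180°, then aggressively posterized.

The brown triangle sits in the bottom-right of the first image and the top-left of the second — consistent with a whole-image 180° rotation. Each flat color has snapped to a coarser quantized level — most visibly, the near-white background has dropped to a flat grey.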